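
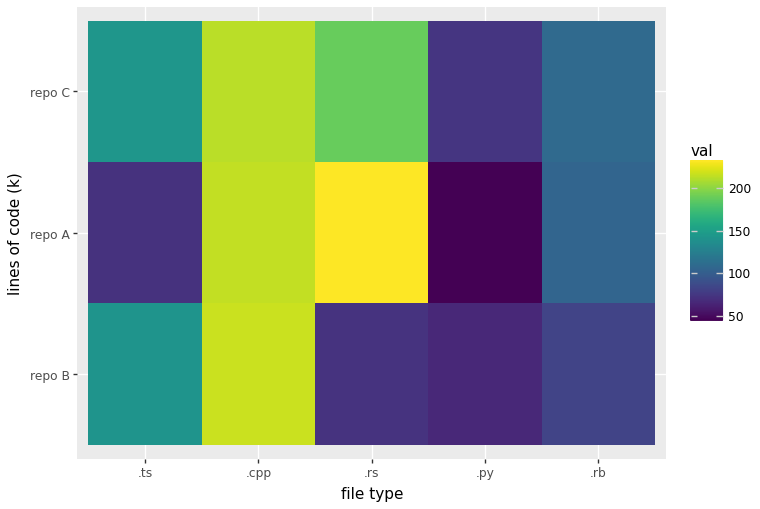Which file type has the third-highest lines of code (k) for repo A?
Top 4 for repo A: .rs ≈ 240, .cpp ≈ 220, .rb ≈ 100, .ts ≈ 80.

.rb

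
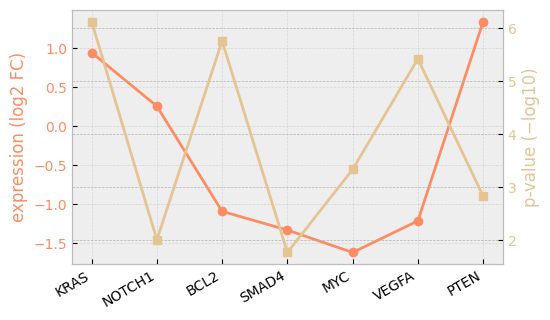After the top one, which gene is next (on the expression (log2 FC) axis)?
Top 3 (on the expression (log2 FC) axis): PTEN ≈ 1.5, KRAS ≈ 1.0, NOTCH1 ≈ 0.5.

KRAS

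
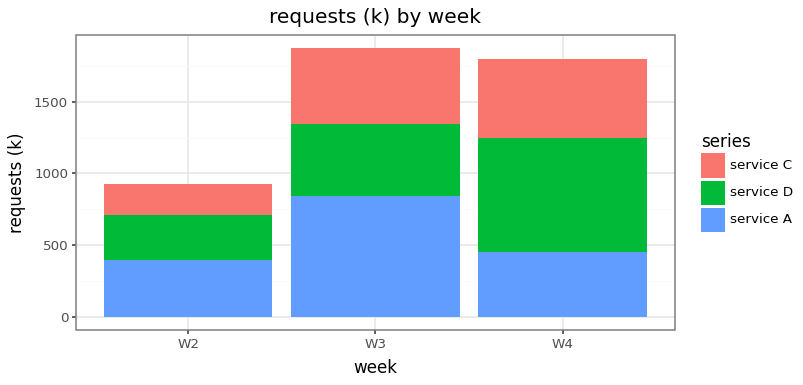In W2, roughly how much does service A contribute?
≈ 400

service A top ≈ 400, bottom ≈ 0; segment ≈ 400.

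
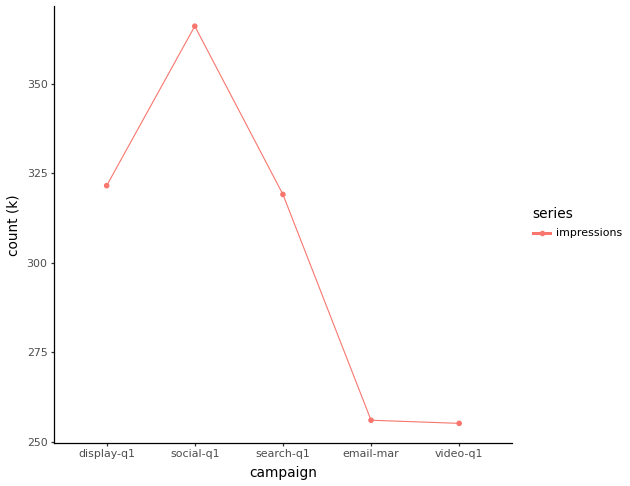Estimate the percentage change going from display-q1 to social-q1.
display-q1 ≈ 320, social-q1 ≈ 370; (370 − 320) / 320 ≈ +15.6%.

≈ +15.6%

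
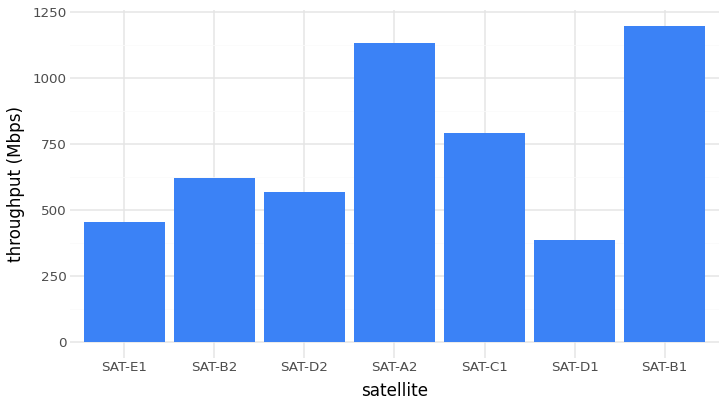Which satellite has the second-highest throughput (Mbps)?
SAT-A2

Top 3: SAT-B1 ≈ 1200, SAT-A2 ≈ 1100, SAT-C1 ≈ 800.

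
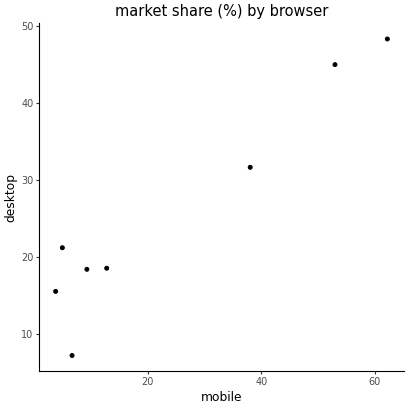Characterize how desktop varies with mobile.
positive, strong

Points are positively correlated; strong (|r| ≈ 1.0).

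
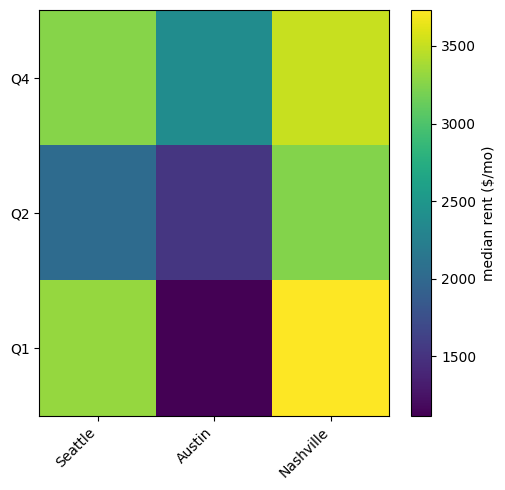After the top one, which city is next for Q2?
Top 3 for Q2: Nashville ≈ 3000, Seattle ≈ 2000, Austin ≈ 1500.

Seattle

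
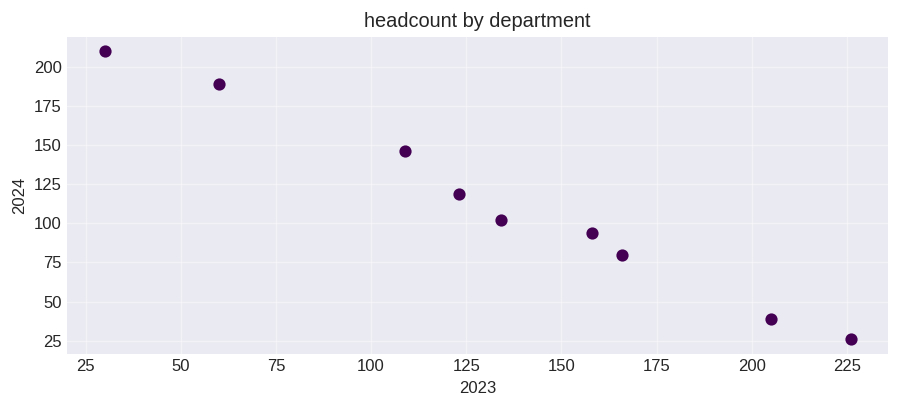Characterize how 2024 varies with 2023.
negative, strong

Points are negatively correlated; strong (|r| ≈ 1.0).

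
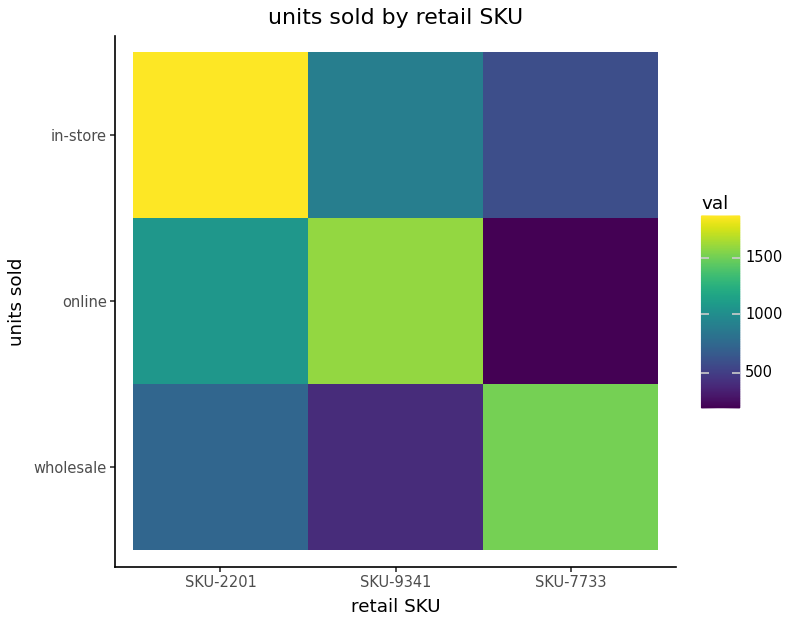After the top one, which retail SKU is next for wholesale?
Top 3 for wholesale: SKU-7733 ≈ 1600, SKU-2201 ≈ 800, SKU-9341 ≈ 400.

SKU-2201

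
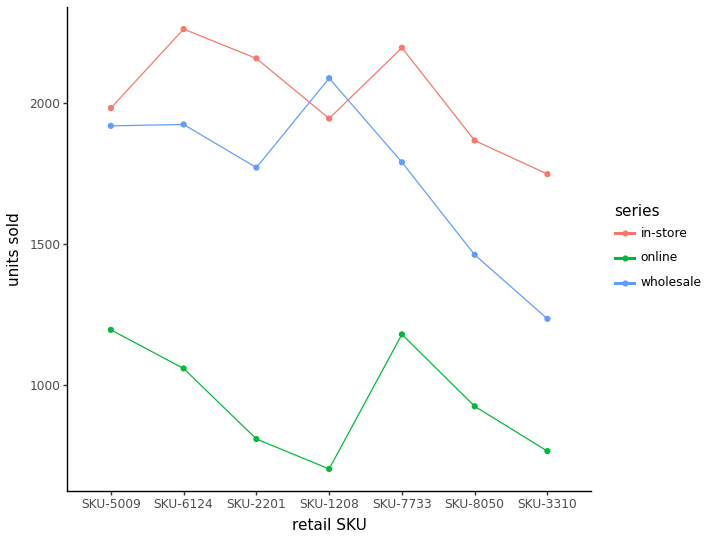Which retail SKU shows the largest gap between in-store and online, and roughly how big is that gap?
SKU-2201, ≈ 1400

SKU-2201: in-store ≈ 2200, online ≈ 800 → gap ≈ 1400. Next-largest (SKU-1208) is only ≈ 1200.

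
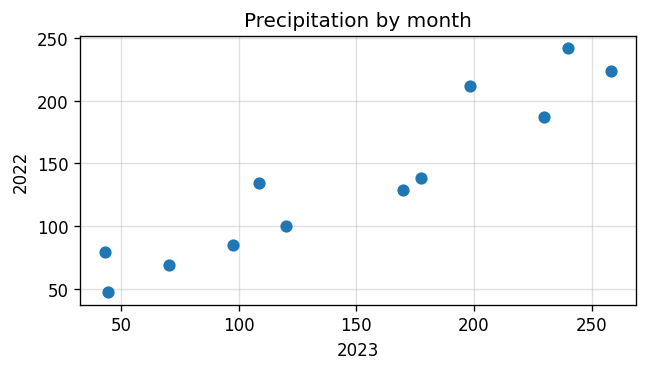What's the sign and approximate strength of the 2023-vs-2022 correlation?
Points are positively correlated; strong (|r| ≈ 0.9).

positive, strong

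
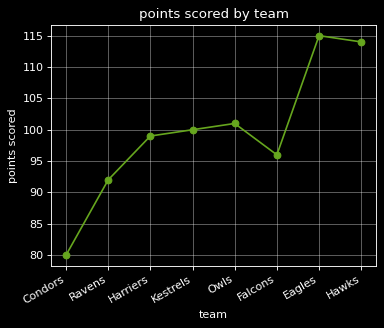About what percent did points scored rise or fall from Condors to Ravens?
≈ +12.5%

Condors ≈ 80, Ravens ≈ 90; (90 − 80) / 80 ≈ +12.5%.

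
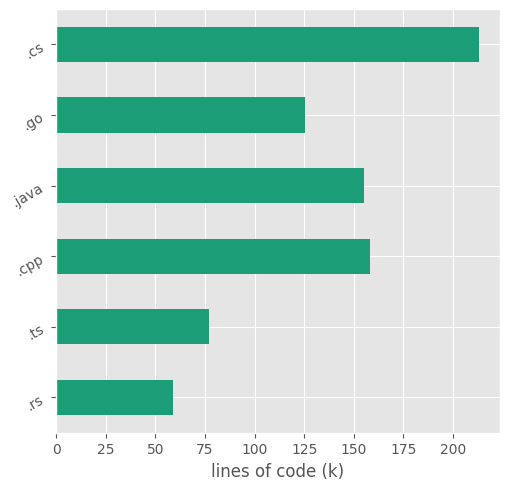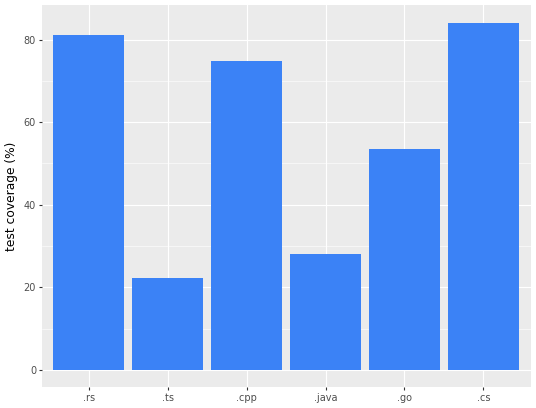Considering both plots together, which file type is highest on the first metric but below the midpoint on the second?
.java

Chart 2 median test coverage (%) ≈ 60; below-median file types: .ts, .java, .go. Among those, .java has the highest lines of code (k) (≈ 160).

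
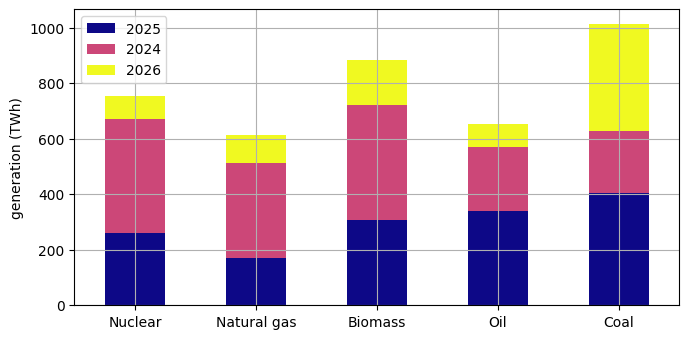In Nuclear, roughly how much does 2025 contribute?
≈ 300

2025 top ≈ 300, bottom ≈ 0; segment ≈ 300.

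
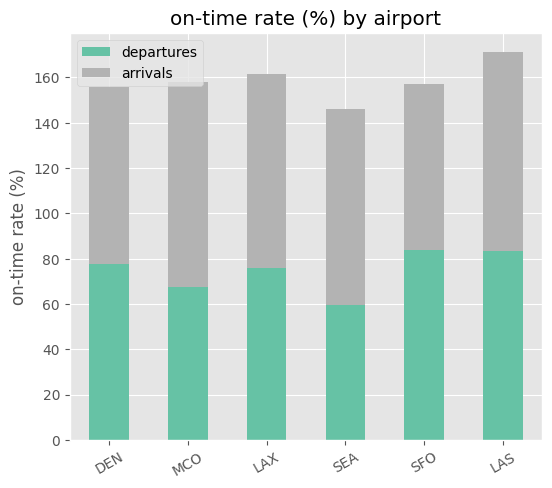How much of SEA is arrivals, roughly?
≈ 80

arrivals top ≈ 140, bottom ≈ 60; segment ≈ 80.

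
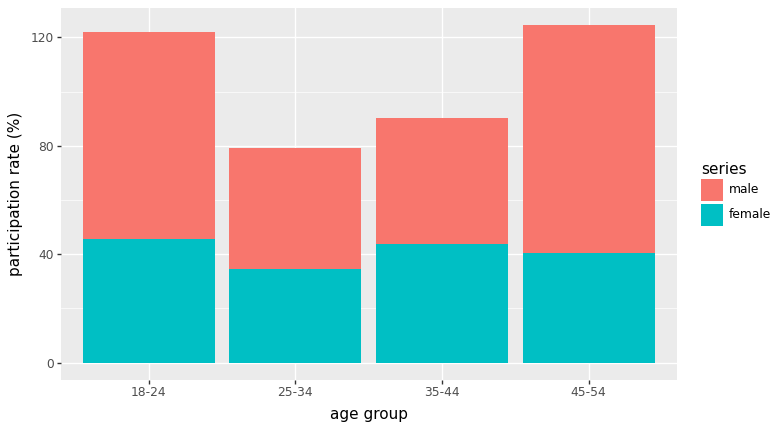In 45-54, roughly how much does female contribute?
female top ≈ 40, bottom ≈ 0; segment ≈ 40.

≈ 40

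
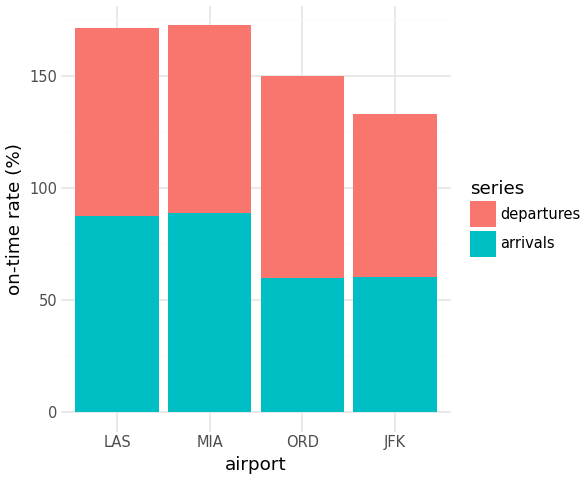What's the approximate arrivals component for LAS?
arrivals top ≈ 80, bottom ≈ 0; segment ≈ 80.

≈ 80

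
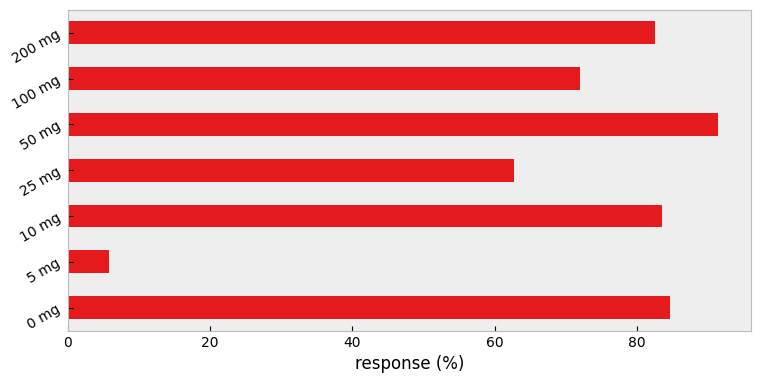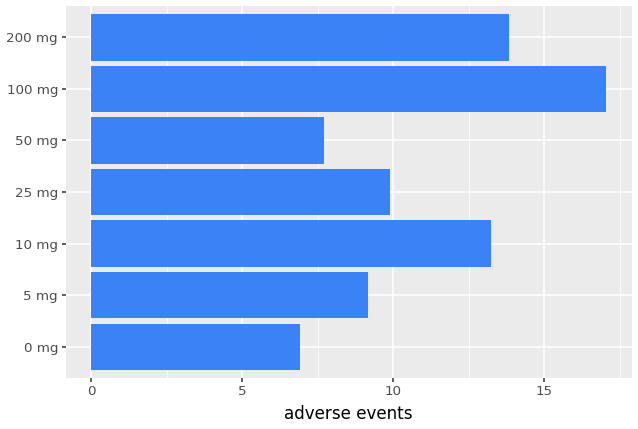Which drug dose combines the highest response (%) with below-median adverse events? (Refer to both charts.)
Chart 2 median adverse events ≈ 10; below-median drug doses: 0 mg, 5 mg, 50 mg. Among those, 50 mg has the highest response (%) (≈ 90).

50 mg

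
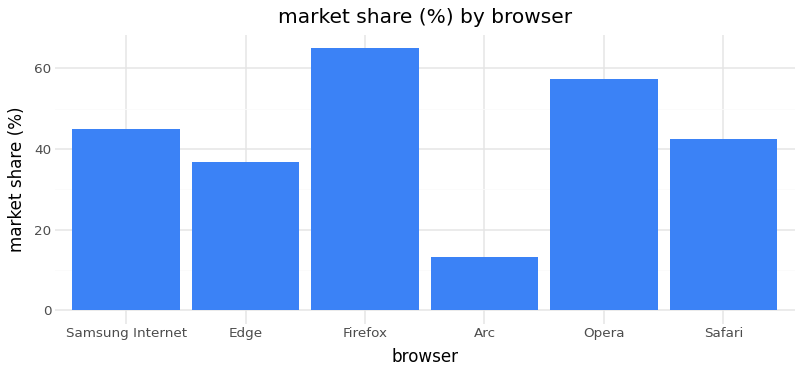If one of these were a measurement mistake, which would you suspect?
Arc ≈ 10; the rest sit between ≈ 40 and ≈ 60.

Arc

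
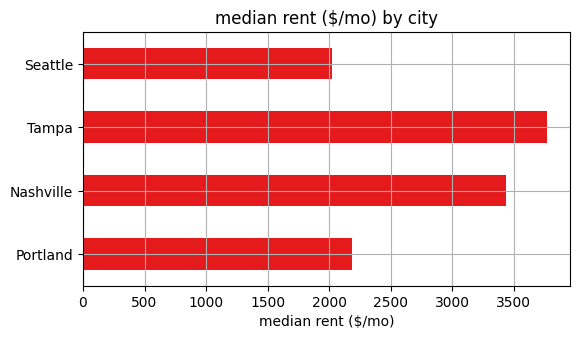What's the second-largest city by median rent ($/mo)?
Nashville

Top 3: Tampa ≈ 4000, Nashville ≈ 3500, Portland ≈ 2000.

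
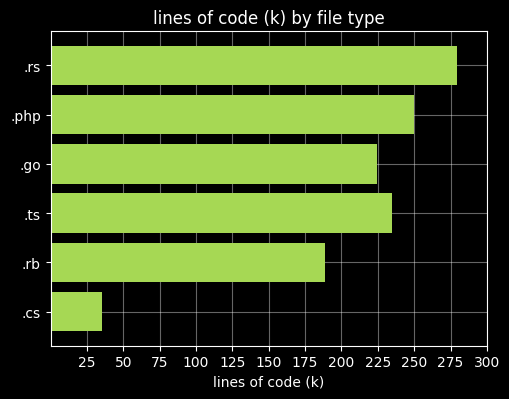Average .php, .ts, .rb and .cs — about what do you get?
(250 + 225 + 200 + 25) / 4 ≈ 175.

≈ 175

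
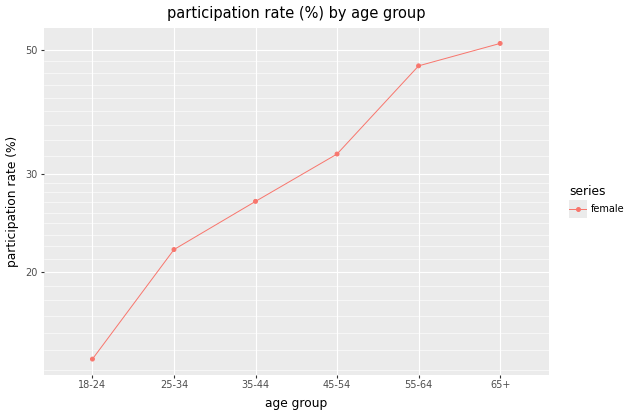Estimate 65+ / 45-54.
≈ 1.43×

65+ ≈ 50, 45-54 ≈ 35; 50/35 ≈ 1.43.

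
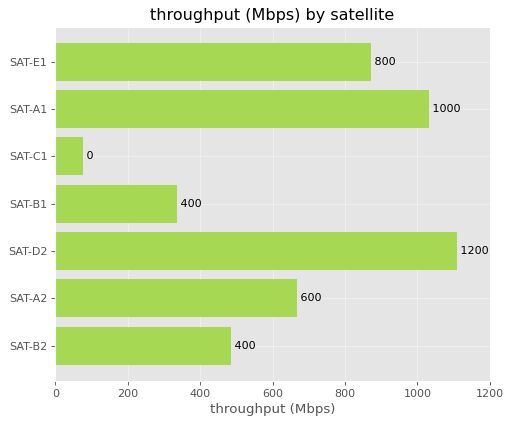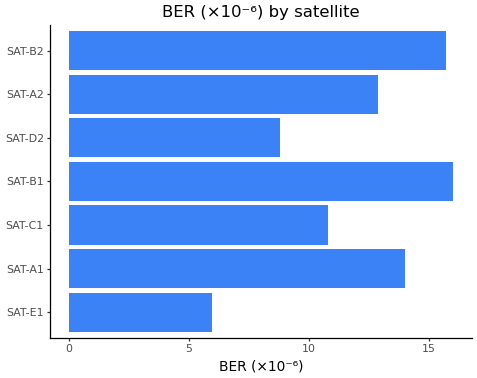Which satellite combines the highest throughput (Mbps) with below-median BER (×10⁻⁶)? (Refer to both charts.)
Chart 2 median BER (×10⁻⁶) ≈ 12; below-median satellites: SAT-E1, SAT-C1, SAT-D2. Among those, SAT-D2 has the highest throughput (Mbps) (≈ 1200).

SAT-D2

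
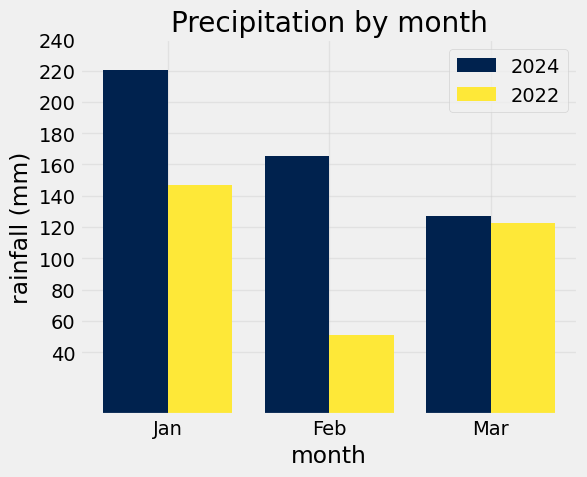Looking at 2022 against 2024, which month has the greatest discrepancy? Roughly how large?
Feb: 2022 ≈ 60, 2024 ≈ 160 → gap ≈ 100. Next-largest (Jan) is only ≈ 80.

Feb, ≈ 100 mm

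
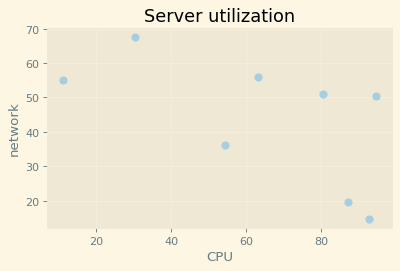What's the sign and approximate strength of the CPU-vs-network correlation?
negative, moderate

Points are negatively correlated; moderate (|r| ≈ 0.6).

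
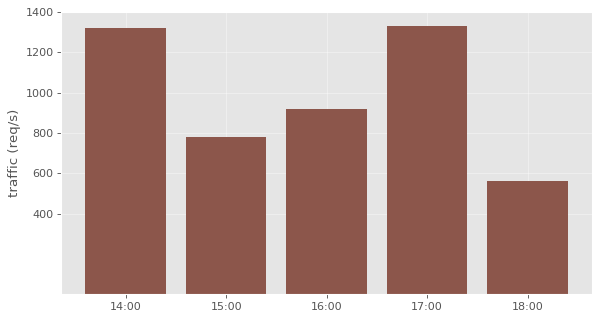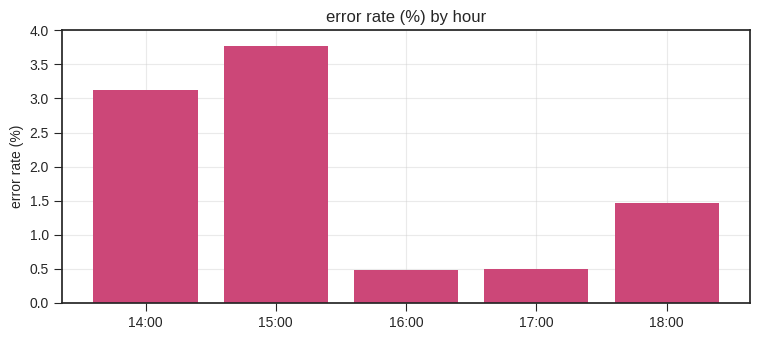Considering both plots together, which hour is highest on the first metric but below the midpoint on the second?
Chart 2 median error rate (%) ≈ 1.5; below-median hours: 16:00, 17:00. Among those, 17:00 has the highest traffic (req/s) (≈ 1400).

17:00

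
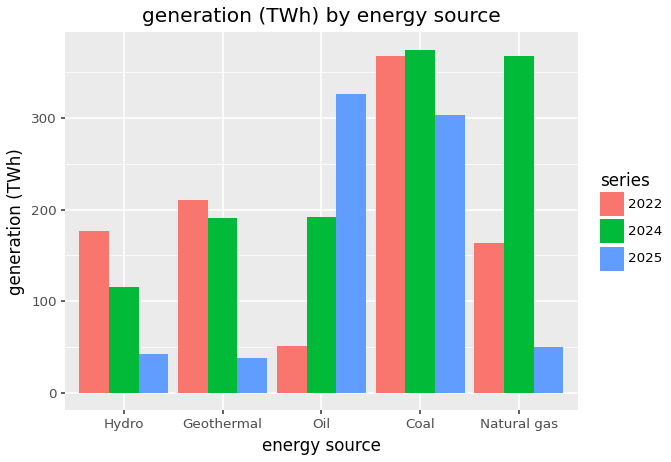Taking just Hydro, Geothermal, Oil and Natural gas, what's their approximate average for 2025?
≈ 125

(50 + 50 + 350 + 50) / 4 ≈ 125.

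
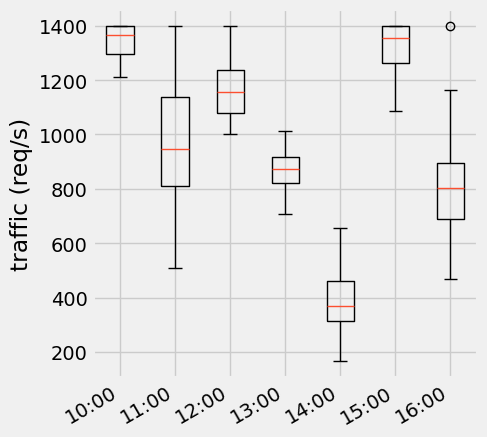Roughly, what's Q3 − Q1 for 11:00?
≈ 300

Q3 ≈ 1100, Q1 ≈ 800; IQR ≈ 300.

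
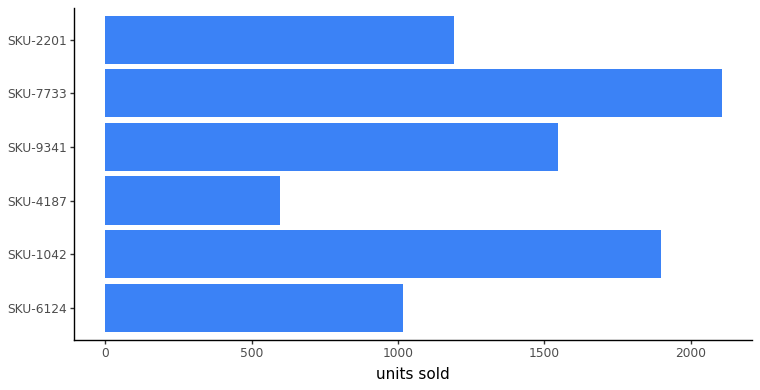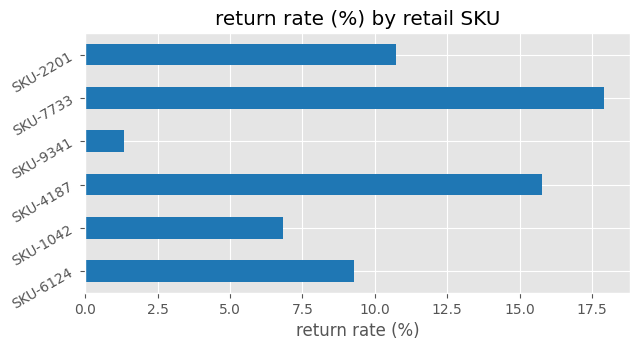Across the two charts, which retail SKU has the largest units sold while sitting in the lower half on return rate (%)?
Chart 2 median return rate (%) ≈ 10; below-median retail SKUs: SKU-6124, SKU-1042, SKU-9341. Among those, SKU-1042 has the highest units sold (≈ 1800).

SKU-1042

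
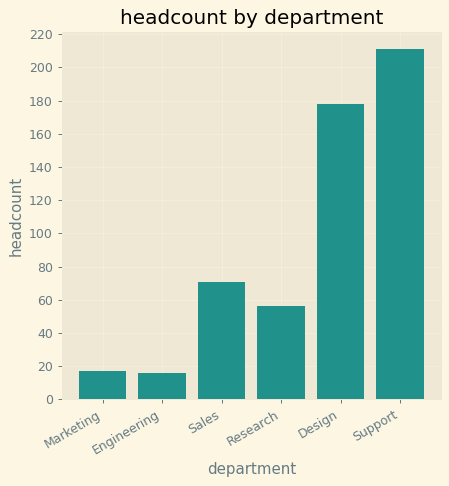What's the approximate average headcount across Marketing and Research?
≈ 40

(20 + 60) / 2 ≈ 40.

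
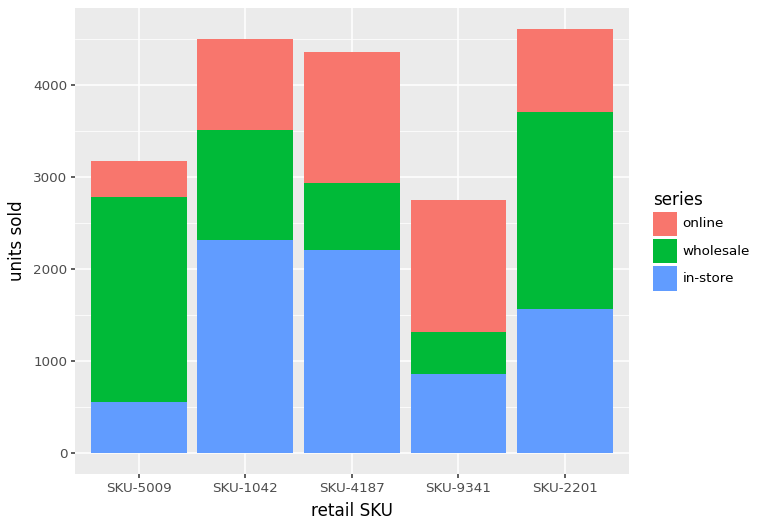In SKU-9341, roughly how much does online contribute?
≈ 1500

online top ≈ 3000, bottom ≈ 1500; segment ≈ 1500.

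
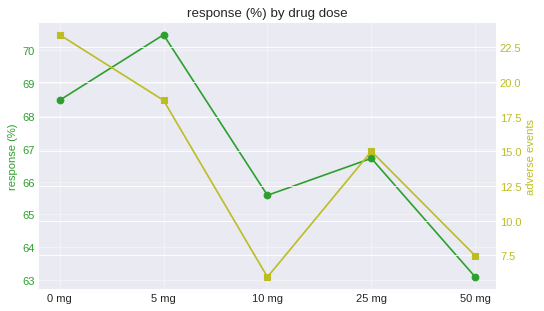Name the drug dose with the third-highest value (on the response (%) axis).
Top 4 (on the response (%) axis): 5 mg ≈ 70, 0 mg ≈ 68, 25 mg ≈ 67, 10 mg ≈ 66.

25 mg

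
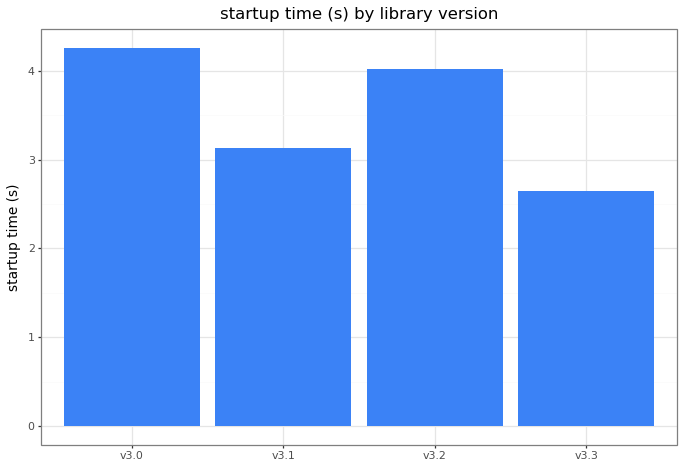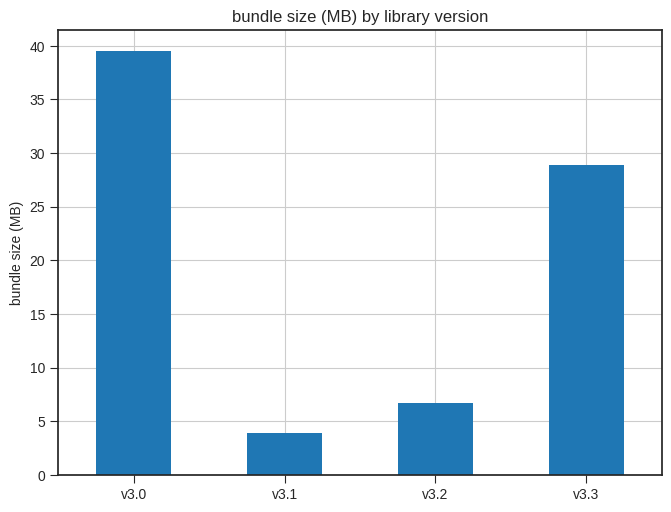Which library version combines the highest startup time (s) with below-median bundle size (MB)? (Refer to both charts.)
v3.2

Chart 2 median bundle size (MB) ≈ 20; below-median library versions: v3.1, v3.2. Among those, v3.2 has the highest startup time (s) (≈ 4).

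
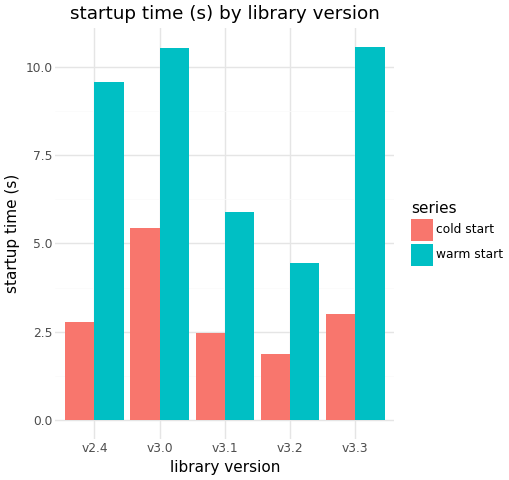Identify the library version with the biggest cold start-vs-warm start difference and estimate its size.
v3.3, ≈ 8 s

v3.3: cold start ≈ 3, warm start ≈ 11 → gap ≈ 8. Next-largest (v2.4) is only ≈ 7.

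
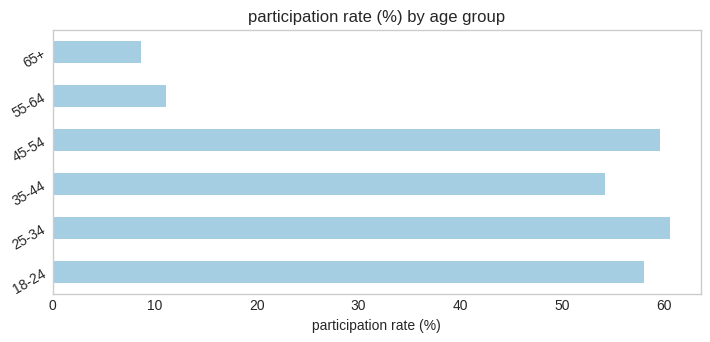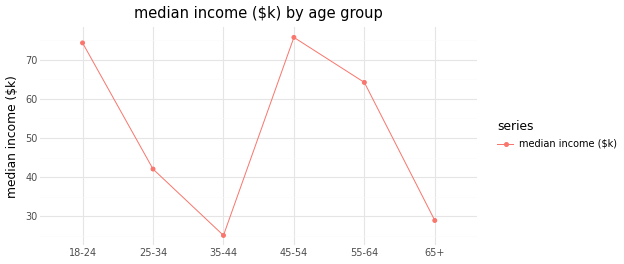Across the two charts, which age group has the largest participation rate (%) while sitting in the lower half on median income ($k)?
Chart 2 median median income ($k) ≈ 50; below-median age groups: 25-34, 35-44, 65+. Among those, 25-34 has the highest participation rate (%) (≈ 60).

25-34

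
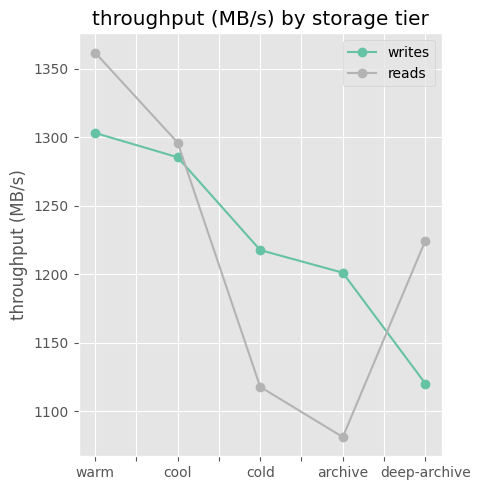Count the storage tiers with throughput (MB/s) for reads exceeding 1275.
2

Above 1275: warm, cool.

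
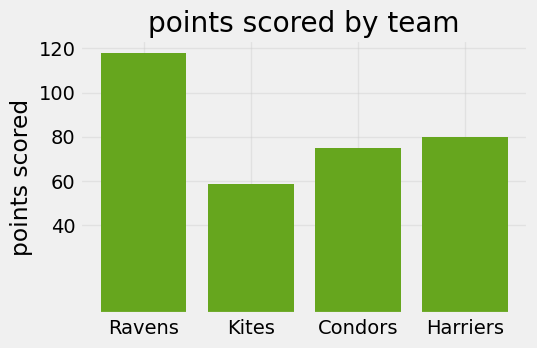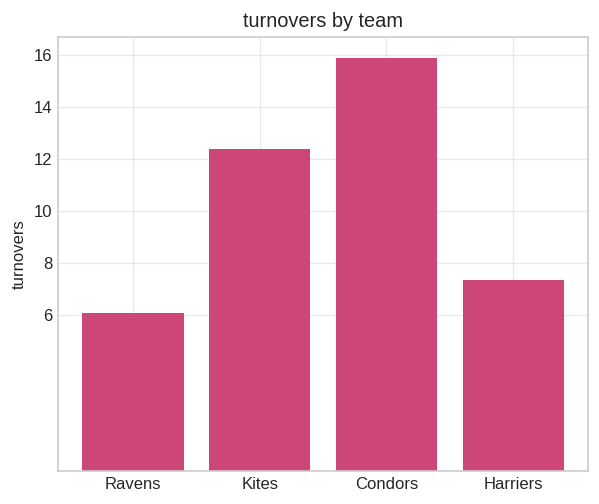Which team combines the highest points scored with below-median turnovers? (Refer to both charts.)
Ravens

Chart 2 median turnovers ≈ 10; below-median teams: Ravens, Harriers. Among those, Ravens has the highest points scored (≈ 120).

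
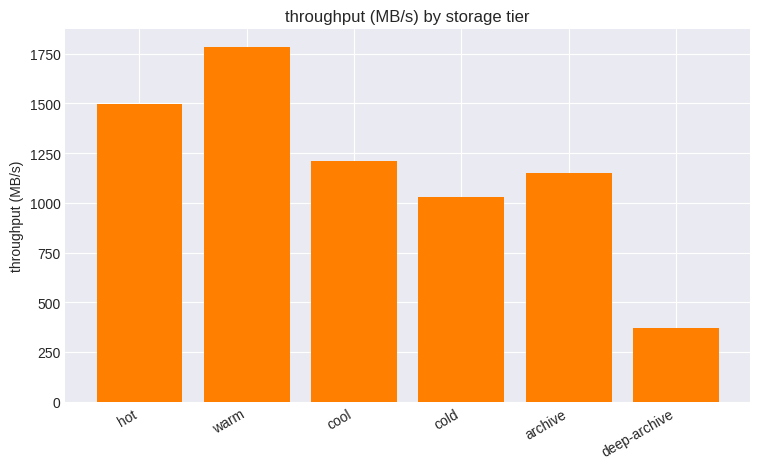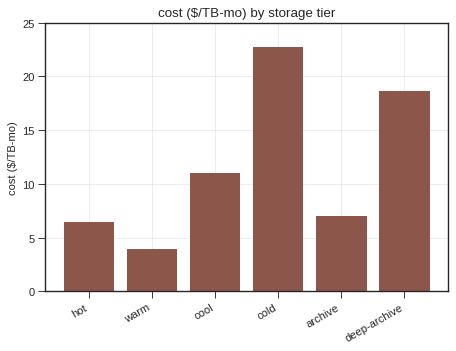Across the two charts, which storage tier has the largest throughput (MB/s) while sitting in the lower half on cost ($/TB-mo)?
warm

Chart 2 median cost ($/TB-mo) ≈ 10; below-median storage tiers: hot, warm, archive. Among those, warm has the highest throughput (MB/s) (≈ 1800).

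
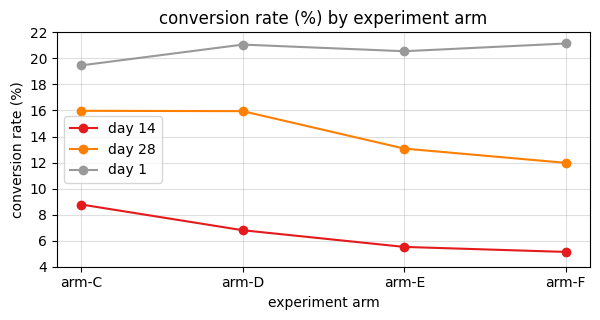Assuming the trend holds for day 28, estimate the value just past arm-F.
≈ 10

Last three: 16, 14, 12 → slope ≈ -2/step → next ≈ 10.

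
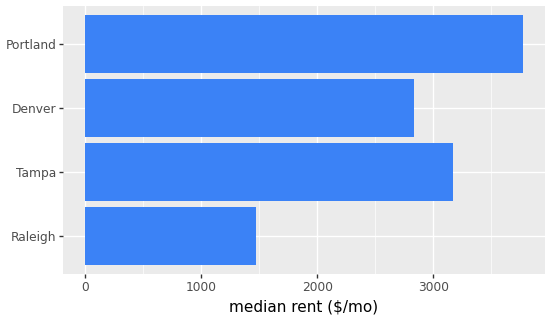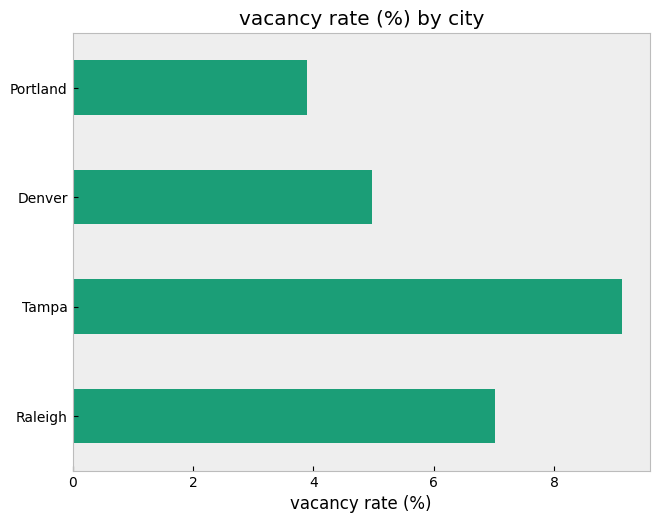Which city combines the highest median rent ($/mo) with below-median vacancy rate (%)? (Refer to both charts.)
Chart 2 median vacancy rate (%) ≈ 6; below-median cities: Denver, Portland. Among those, Portland has the highest median rent ($/mo) (≈ 4000).

Portland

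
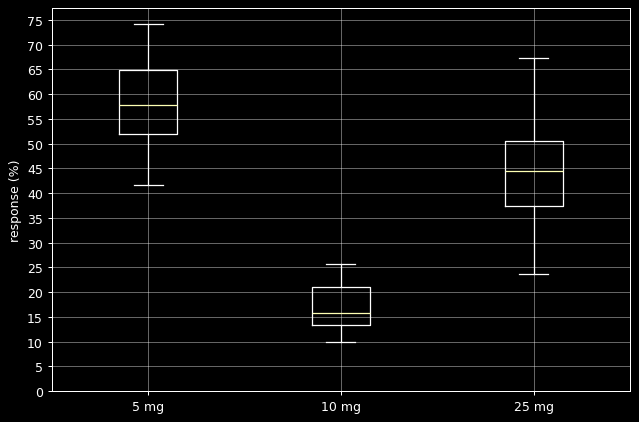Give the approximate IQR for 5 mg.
Q3 ≈ 65, Q1 ≈ 50; IQR ≈ 15.

≈ 15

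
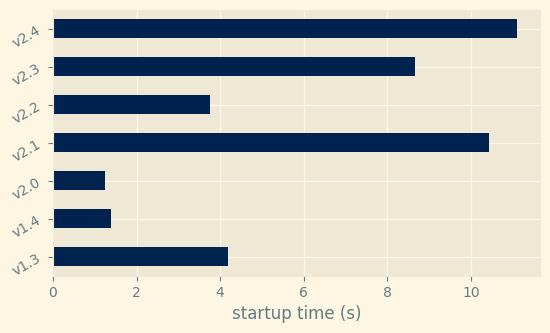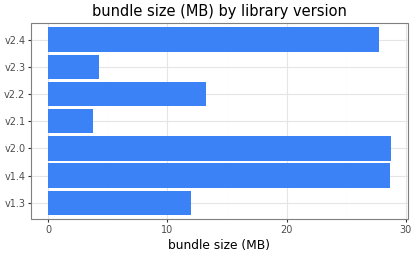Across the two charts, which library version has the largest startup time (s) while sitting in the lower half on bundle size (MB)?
Chart 2 median bundle size (MB) ≈ 15; below-median library versions: v1.3, v2.1, v2.3. Among those, v2.1 has the highest startup time (s) (≈ 10).

v2.1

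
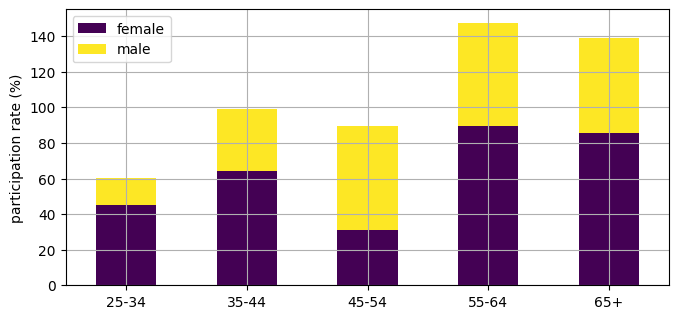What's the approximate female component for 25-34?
female top ≈ 40, bottom ≈ 0; segment ≈ 40.

≈ 40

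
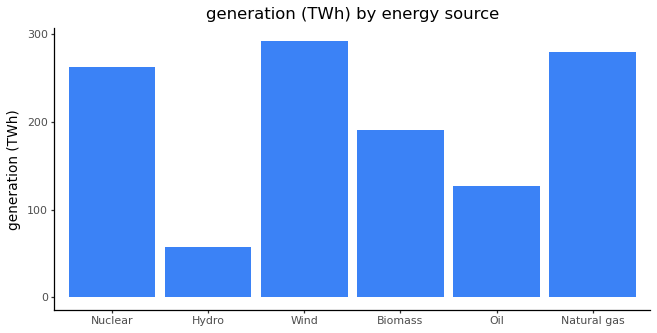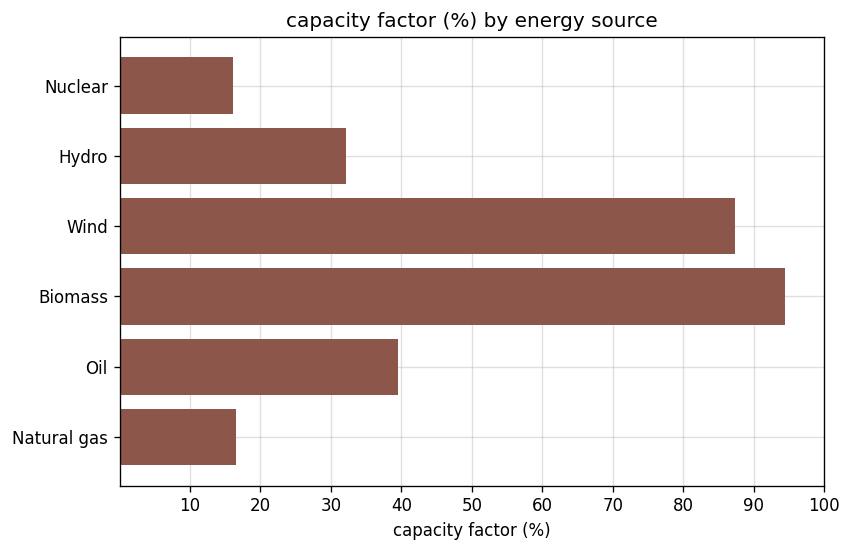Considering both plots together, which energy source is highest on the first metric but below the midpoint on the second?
Natural gas

Chart 2 median capacity factor (%) ≈ 40; below-median energy sources: Nuclear, Hydro, Natural gas. Among those, Natural gas has the highest generation (TWh) (≈ 300).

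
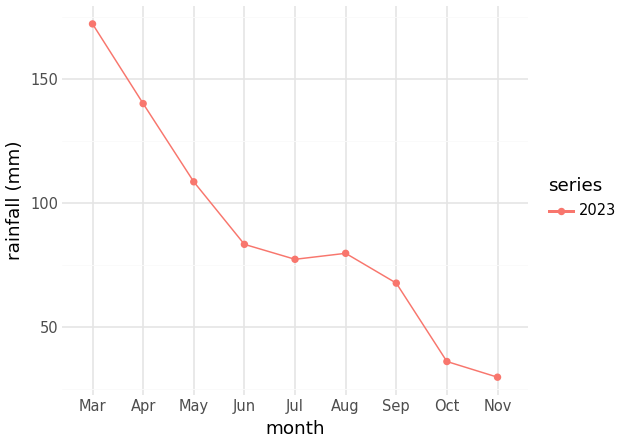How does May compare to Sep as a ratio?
≈ 1.67×

May ≈ 100, Sep ≈ 60; 100/60 ≈ 1.67.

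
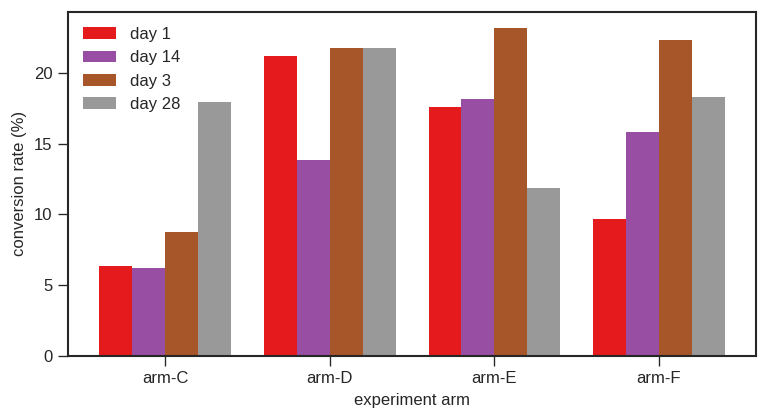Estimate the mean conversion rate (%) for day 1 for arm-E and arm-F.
≈ 14

(18 + 10) / 2 ≈ 14.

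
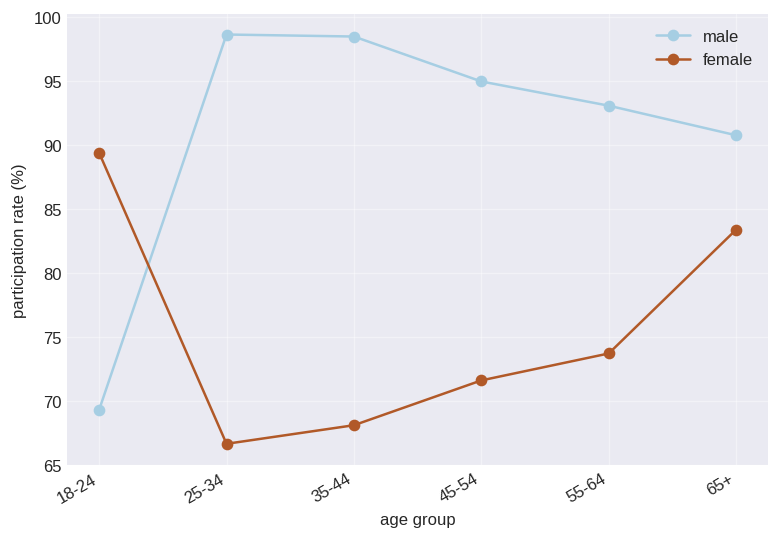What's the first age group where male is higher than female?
18-24: male ≈ 70 vs female ≈ 90 (not yet); 25-34: male ≈ 100 vs female ≈ 65 (first crossover).

25-34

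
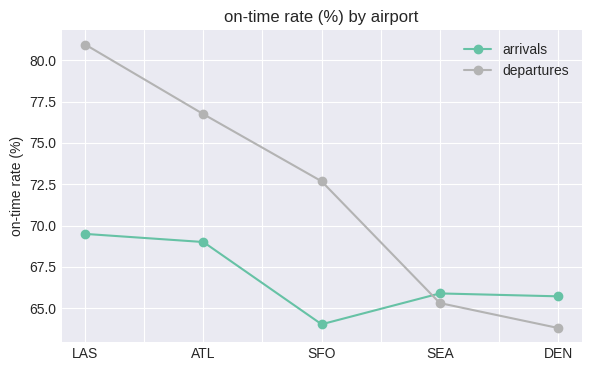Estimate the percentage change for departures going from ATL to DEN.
ATL ≈ 76, DEN ≈ 64; (64 − 76) / 76 ≈ -15.8%.

≈ -15.8%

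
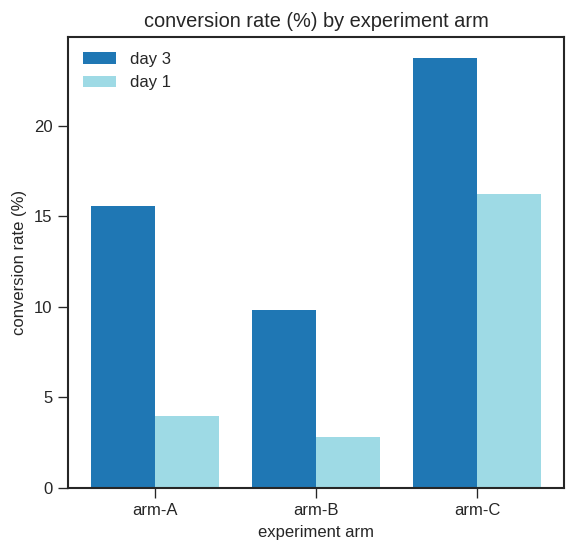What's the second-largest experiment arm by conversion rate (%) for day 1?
Top 3 for day 1: arm-C ≈ 16, arm-A ≈ 4, arm-B ≈ 2.

arm-A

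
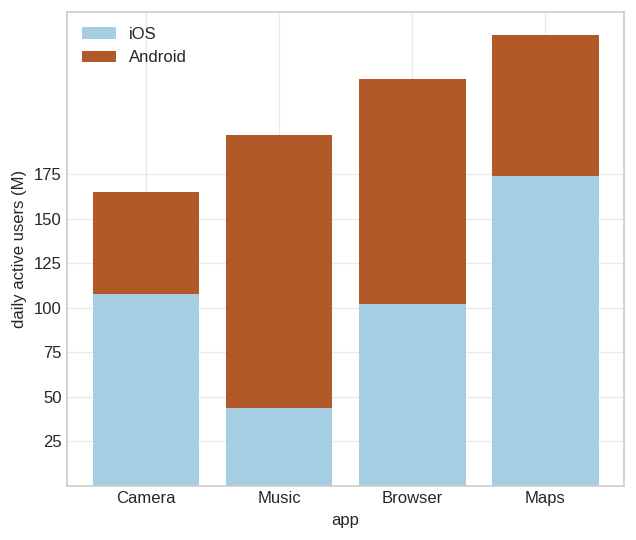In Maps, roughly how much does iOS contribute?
iOS top ≈ 175, bottom ≈ 0; segment ≈ 175.

≈ 175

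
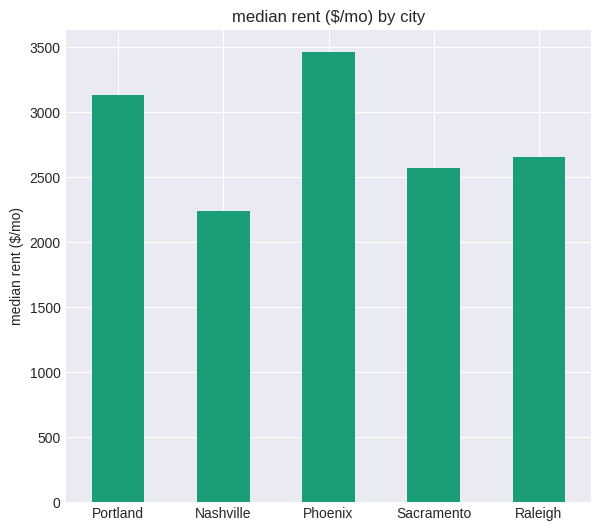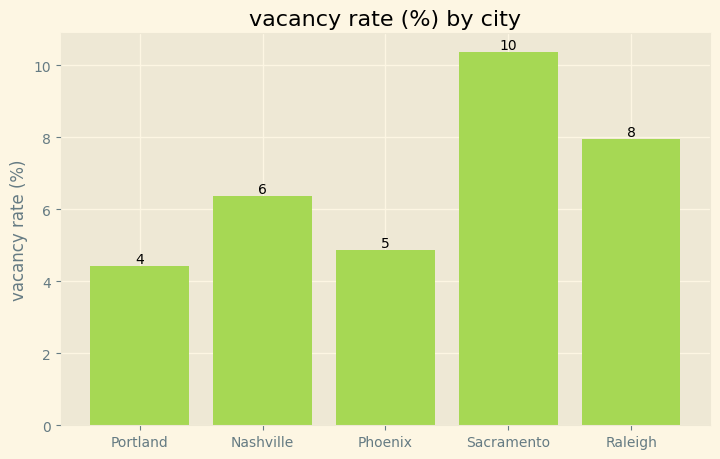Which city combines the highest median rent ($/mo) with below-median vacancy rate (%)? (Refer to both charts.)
Phoenix

Chart 2 median vacancy rate (%) ≈ 6; below-median cities: Portland, Phoenix. Among those, Phoenix has the highest median rent ($/mo) (≈ 3500).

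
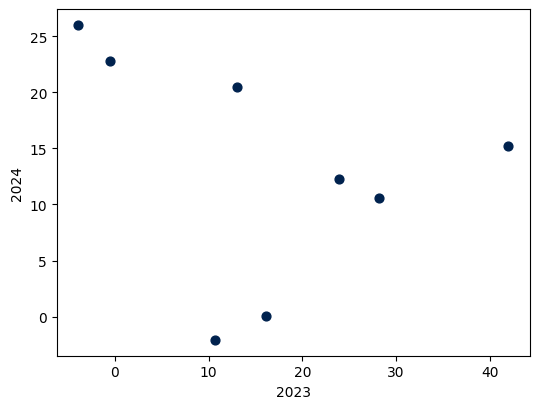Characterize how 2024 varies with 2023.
Points are negatively correlated; weak (|r| ≈ 0.3).

negative, weak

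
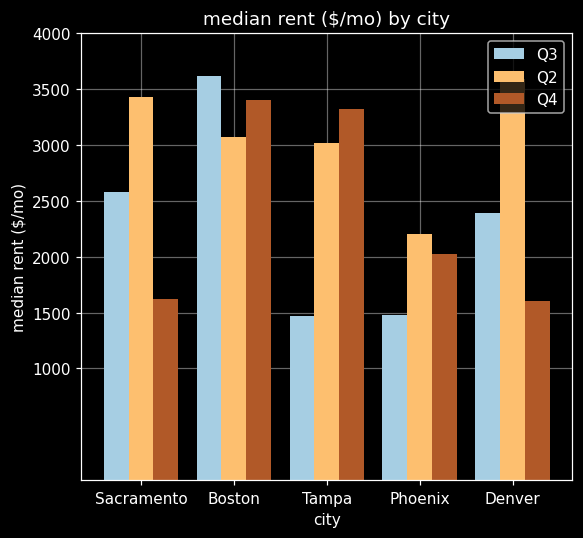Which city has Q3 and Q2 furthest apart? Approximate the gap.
Tampa: Q3 ≈ 1500, Q2 ≈ 3000 → gap ≈ 1500. Next-largest (Denver) is only ≈ 1000.

Tampa, ≈ 1500 $/mo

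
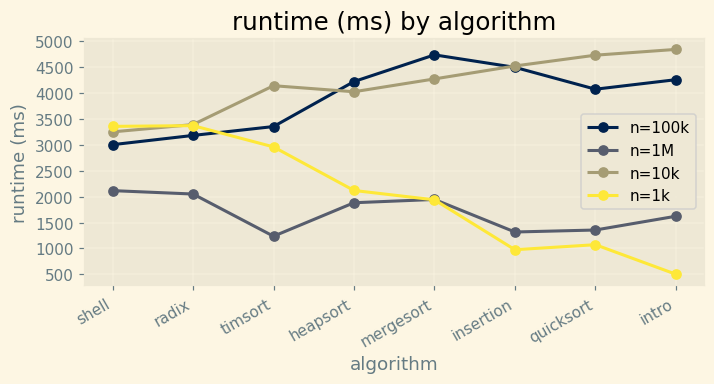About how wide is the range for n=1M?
Max shell ≈ 2000, min timsort ≈ 1000; range ≈ 1000.

≈ 1000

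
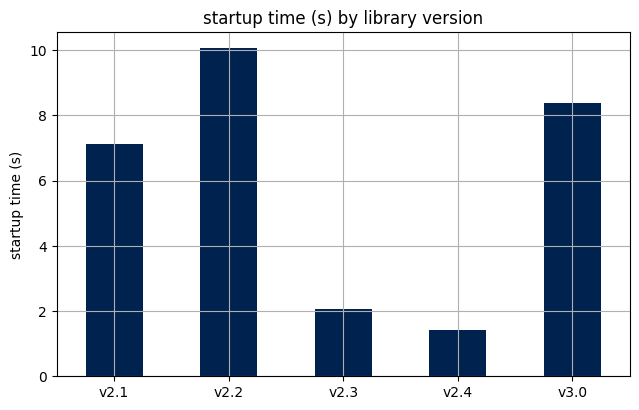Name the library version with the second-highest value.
v3.0

Top 3: v2.2 ≈ 10, v3.0 ≈ 8, v2.1 ≈ 7.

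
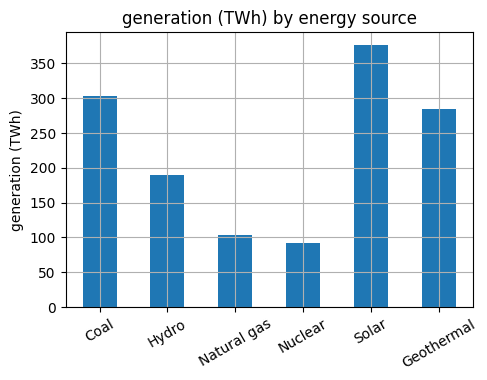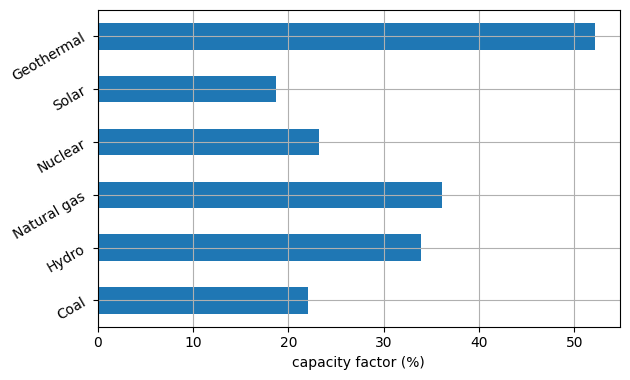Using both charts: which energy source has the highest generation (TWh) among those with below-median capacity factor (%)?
Chart 2 median capacity factor (%) ≈ 30; below-median energy sources: Coal, Nuclear, Solar. Among those, Solar has the highest generation (TWh) (≈ 400).

Solar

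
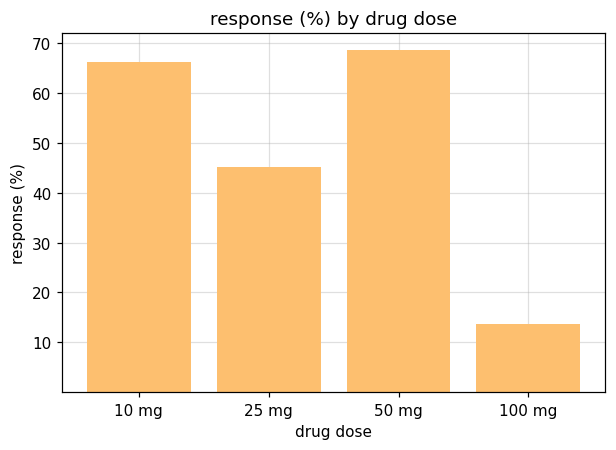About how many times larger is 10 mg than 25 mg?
10 mg ≈ 70, 25 mg ≈ 50; 70/50 ≈ 1.4.

≈ 1.4×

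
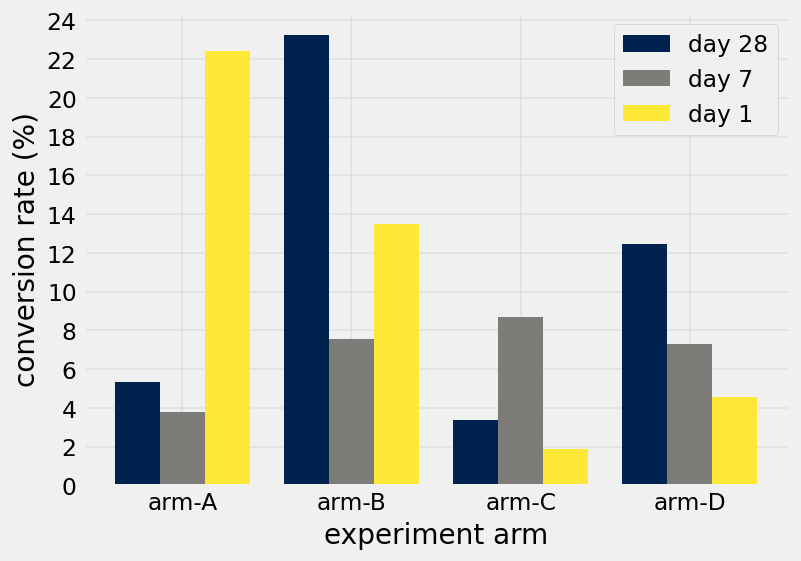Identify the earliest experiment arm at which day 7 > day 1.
arm-B: day 7 ≈ 8 vs day 1 ≈ 14 (not yet); arm-C: day 7 ≈ 8 vs day 1 ≈ 2 (first crossover).

arm-C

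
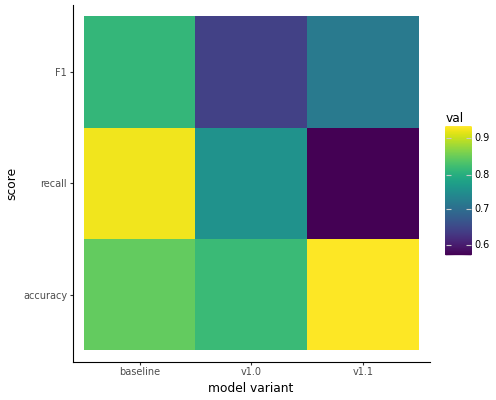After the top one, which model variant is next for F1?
Top 3 for F1: baseline ≈ 0.80, v1.1 ≈ 0.70, v1.0 ≈ 0.65.

v1.1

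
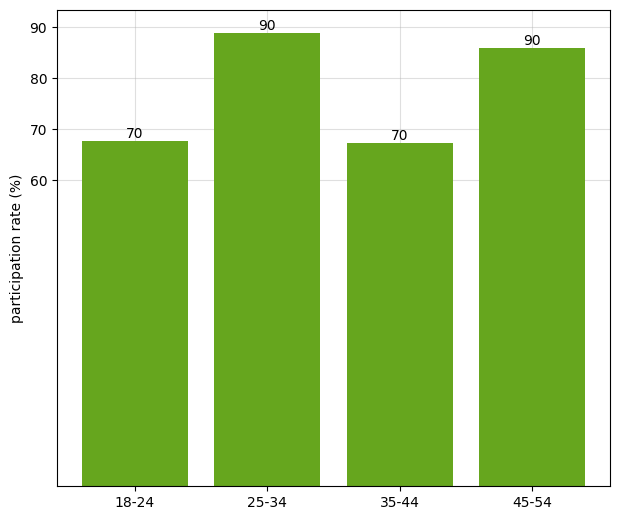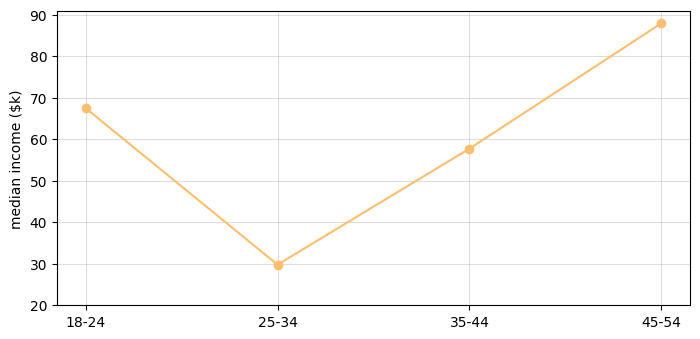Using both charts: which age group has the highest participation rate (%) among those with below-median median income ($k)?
Chart 2 median median income ($k) ≈ 60; below-median age groups: 25-34, 35-44. Among those, 25-34 has the highest participation rate (%) (≈ 90).

25-34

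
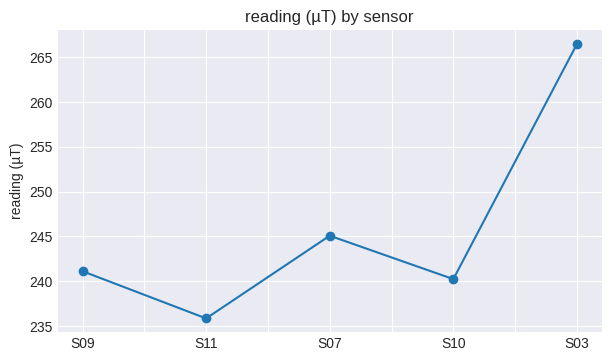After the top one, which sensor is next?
S07

Top 3: S03 ≈ 265, S07 ≈ 245, S09 ≈ 240.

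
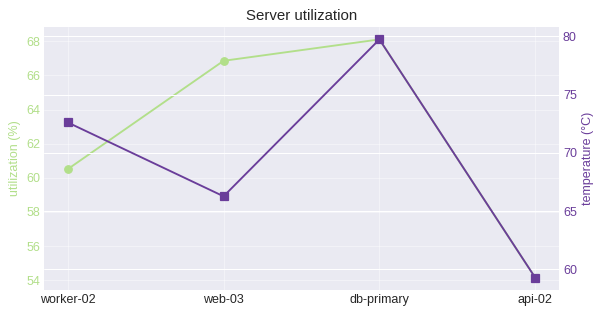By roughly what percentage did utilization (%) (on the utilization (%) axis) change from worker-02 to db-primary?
≈ +13.3%

worker-02 ≈ 60, db-primary ≈ 68; (68 − 60) / 60 ≈ +13.3%.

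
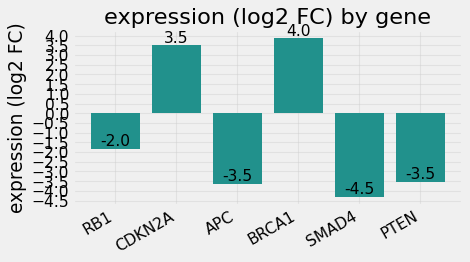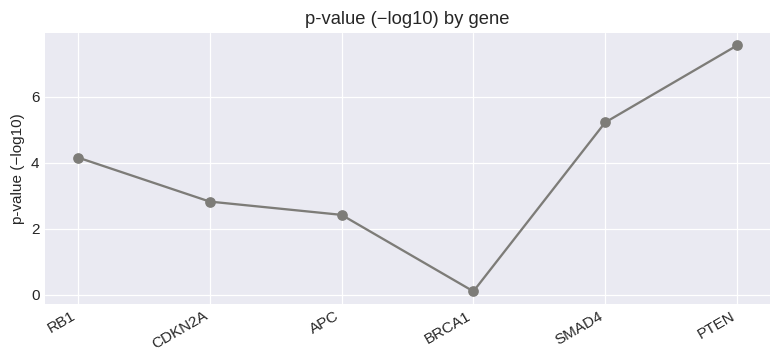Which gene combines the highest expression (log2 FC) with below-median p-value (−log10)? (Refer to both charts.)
BRCA1

Chart 2 median p-value (−log10) ≈ 3; below-median genes: CDKN2A, APC, BRCA1. Among those, BRCA1 has the highest expression (log2 FC) (≈ 4).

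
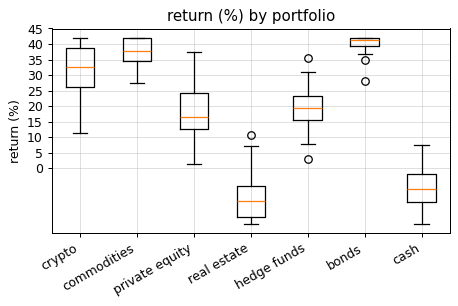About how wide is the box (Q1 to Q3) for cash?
≈ 10

Q3 ≈ 0, Q1 ≈ -10; IQR ≈ 10.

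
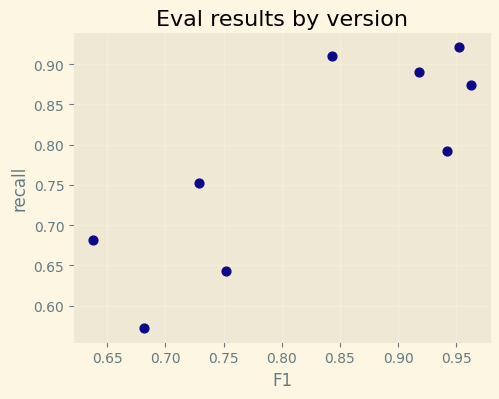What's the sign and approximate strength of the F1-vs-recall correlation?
positive, strong

Points are positively correlated; strong (|r| ≈ 0.8).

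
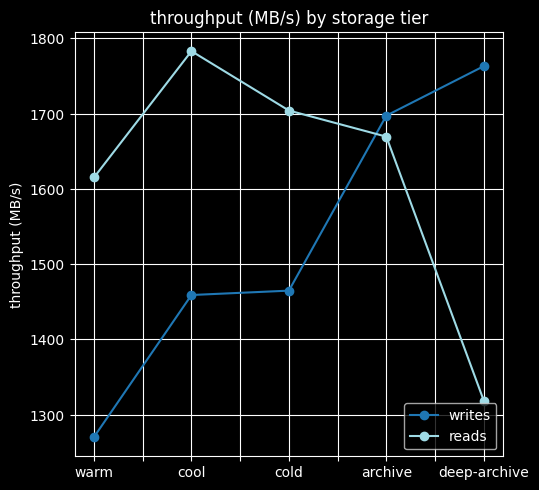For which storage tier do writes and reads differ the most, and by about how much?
deep-archive: writes ≈ 1750, reads ≈ 1300 → gap ≈ 450. Next-largest (warm) is only ≈ 350.

deep-archive, ≈ 450 MB/s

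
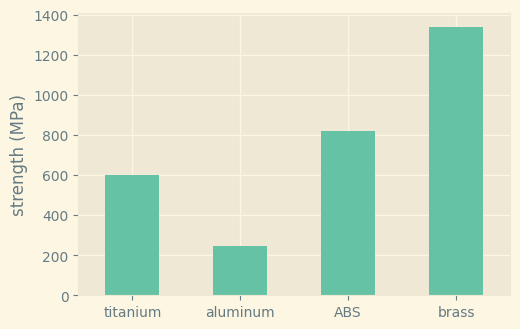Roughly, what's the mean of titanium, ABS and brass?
(600 + 800 + 1400) / 3 ≈ 933.

≈ 933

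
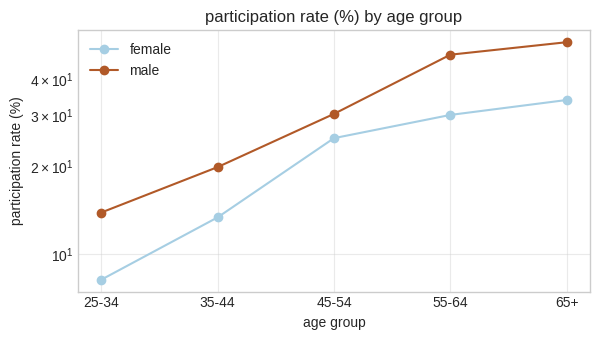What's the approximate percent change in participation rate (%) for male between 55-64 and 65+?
≈ +10%

55-64 ≈ 50, 65+ ≈ 55; (55 − 50) / 50 ≈ +10%.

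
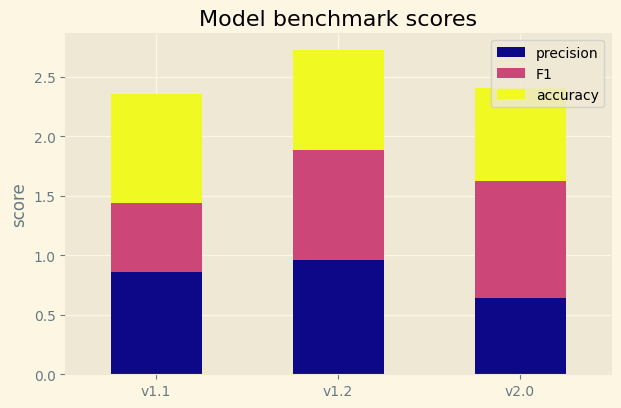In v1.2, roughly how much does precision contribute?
precision top ≈ 1.0, bottom ≈ 0.0; segment ≈ 1.0.

≈ 1.0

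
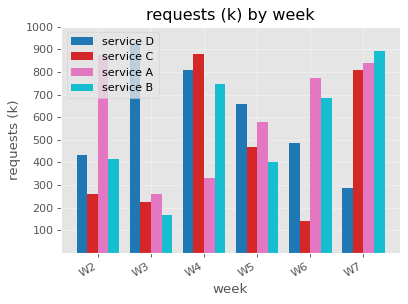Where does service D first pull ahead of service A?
W2: service D ≈ 400 vs service A ≈ 900 (not yet); W3: service D ≈ 900 vs service A ≈ 300 (first crossover).

W3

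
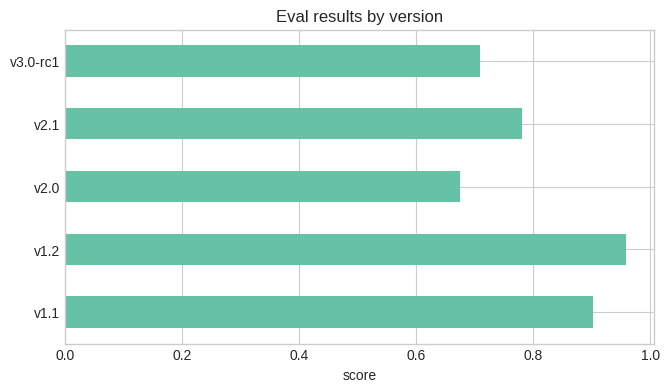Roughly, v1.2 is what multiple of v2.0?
≈ 1.43×

v1.2 ≈ 1.0, v2.0 ≈ 0.7; 1.0/0.7 ≈ 1.43.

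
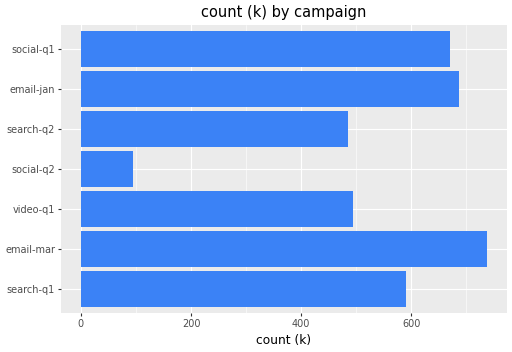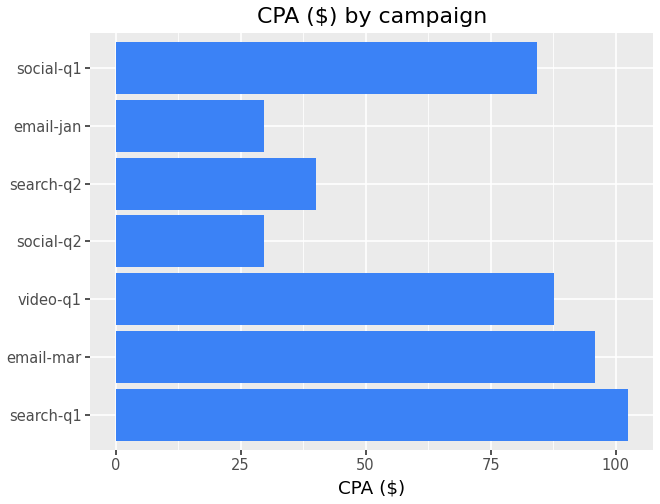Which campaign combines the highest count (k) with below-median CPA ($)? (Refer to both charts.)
Chart 2 median CPA ($) ≈ 80; below-median campaigns: social-q2, search-q2, email-jan. Among those, email-jan has the highest count (k) (≈ 700).

email-jan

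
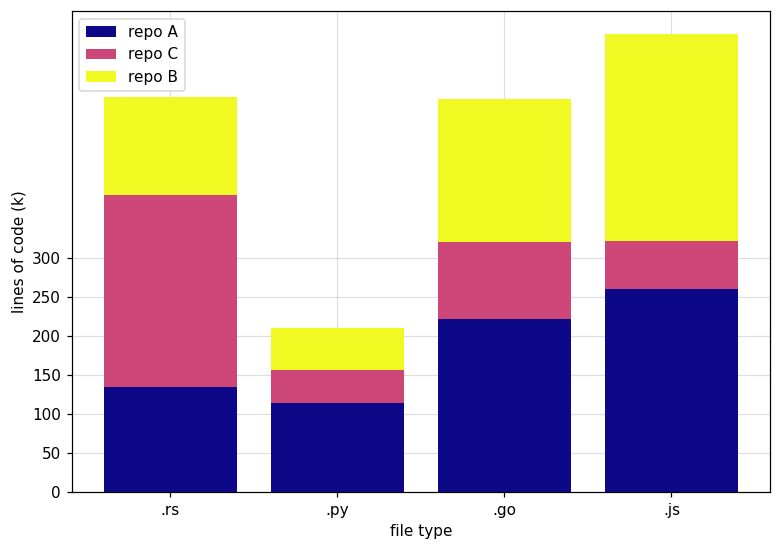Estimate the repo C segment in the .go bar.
≈ 100

repo C top ≈ 300, bottom ≈ 200; segment ≈ 100.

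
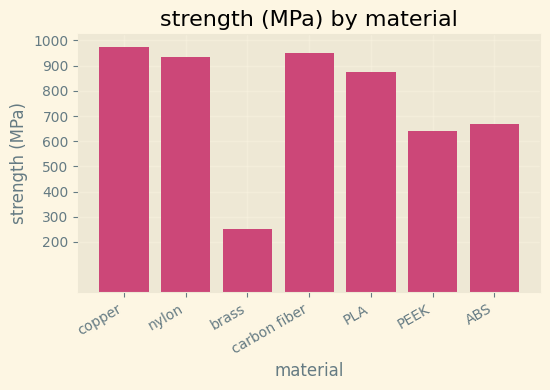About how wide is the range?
Max copper ≈ 1000, min brass ≈ 300; range ≈ 700.

≈ 700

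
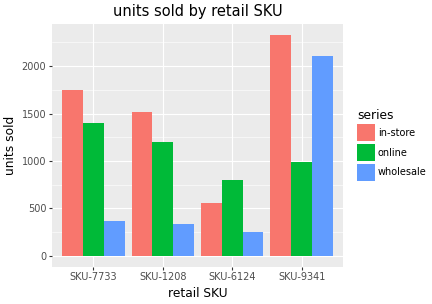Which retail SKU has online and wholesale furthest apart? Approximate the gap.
SKU-9341: online ≈ 1000, wholesale ≈ 2200 → gap ≈ 1200. Next-largest (SKU-7733) is only ≈ 1000.

SKU-9341, ≈ 1200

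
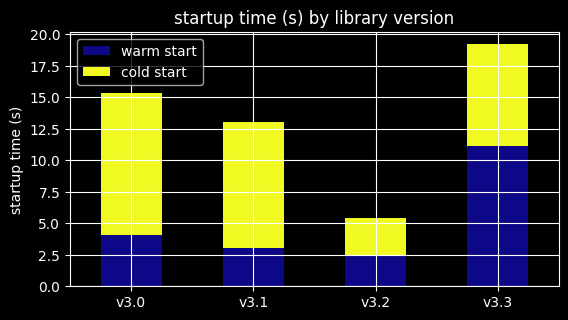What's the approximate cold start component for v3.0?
≈ 12

cold start top ≈ 16, bottom ≈ 4; segment ≈ 12.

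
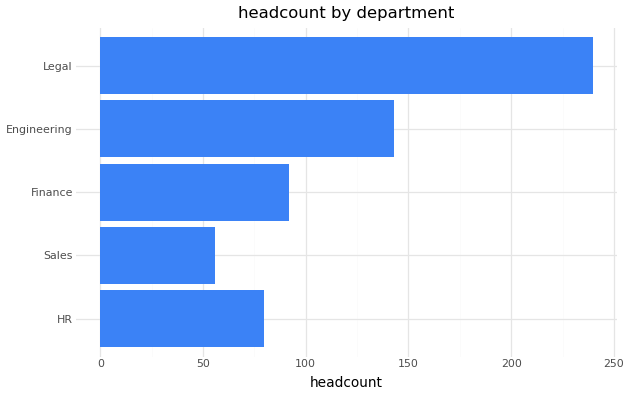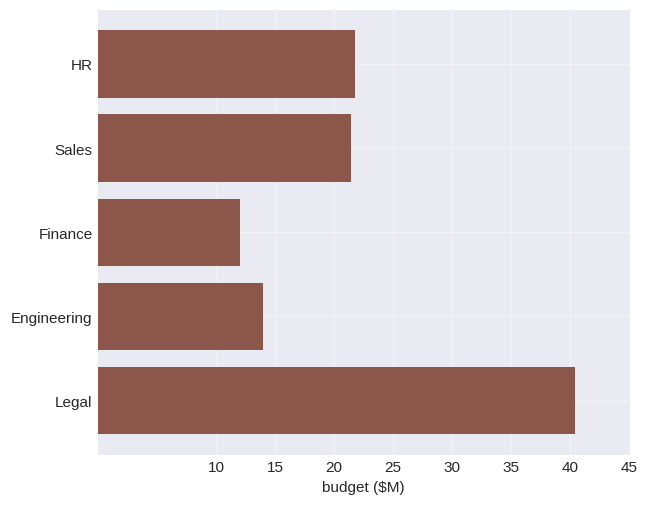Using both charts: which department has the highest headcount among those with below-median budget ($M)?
Engineering

Chart 2 median budget ($M) ≈ 20; below-median departments: Finance, Engineering. Among those, Engineering has the highest headcount (≈ 150).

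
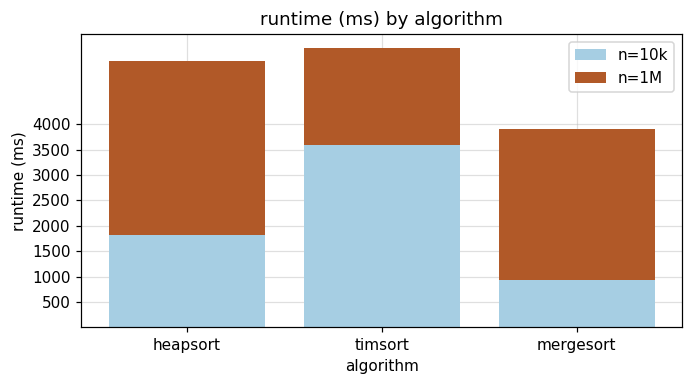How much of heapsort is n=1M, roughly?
n=1M top ≈ 5500, bottom ≈ 2000; segment ≈ 3500.

≈ 3500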